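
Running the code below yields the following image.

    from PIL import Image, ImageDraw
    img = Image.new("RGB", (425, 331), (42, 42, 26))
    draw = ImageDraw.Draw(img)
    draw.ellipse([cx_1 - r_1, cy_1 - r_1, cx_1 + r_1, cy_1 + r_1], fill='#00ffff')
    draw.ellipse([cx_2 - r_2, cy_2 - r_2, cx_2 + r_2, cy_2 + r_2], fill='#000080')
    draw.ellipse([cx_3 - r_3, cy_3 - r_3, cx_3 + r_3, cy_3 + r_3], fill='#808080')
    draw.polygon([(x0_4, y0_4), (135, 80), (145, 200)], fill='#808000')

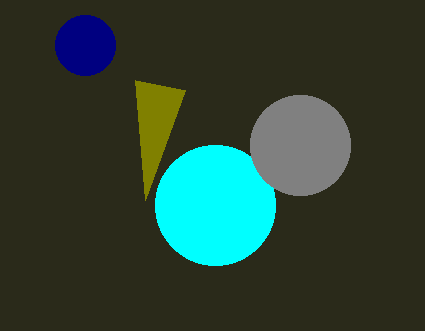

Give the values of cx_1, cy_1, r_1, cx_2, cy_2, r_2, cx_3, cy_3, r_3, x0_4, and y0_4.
cx_1 = 215; cy_1 = 205; r_1 = 60; cx_2 = 85; cy_2 = 45; r_2 = 30; cx_3 = 300; cy_3 = 145; r_3 = 50; x0_4 = 185; y0_4 = 90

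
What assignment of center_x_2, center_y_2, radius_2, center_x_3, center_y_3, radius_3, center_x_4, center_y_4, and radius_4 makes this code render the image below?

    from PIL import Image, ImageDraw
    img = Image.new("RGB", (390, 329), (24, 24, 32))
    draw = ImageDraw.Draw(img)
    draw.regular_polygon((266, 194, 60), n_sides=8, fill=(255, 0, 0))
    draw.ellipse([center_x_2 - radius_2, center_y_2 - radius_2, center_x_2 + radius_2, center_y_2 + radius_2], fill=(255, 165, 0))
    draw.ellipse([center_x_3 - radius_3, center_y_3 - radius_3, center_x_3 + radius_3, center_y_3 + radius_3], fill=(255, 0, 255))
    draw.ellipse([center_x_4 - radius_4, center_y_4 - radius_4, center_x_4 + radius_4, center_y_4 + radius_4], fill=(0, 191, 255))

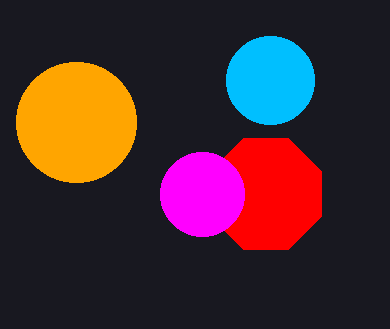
center_x_2 = 76, center_y_2 = 122, radius_2 = 60, center_x_3 = 202, center_y_3 = 194, radius_3 = 42, center_x_4 = 270, center_y_4 = 80, radius_4 = 44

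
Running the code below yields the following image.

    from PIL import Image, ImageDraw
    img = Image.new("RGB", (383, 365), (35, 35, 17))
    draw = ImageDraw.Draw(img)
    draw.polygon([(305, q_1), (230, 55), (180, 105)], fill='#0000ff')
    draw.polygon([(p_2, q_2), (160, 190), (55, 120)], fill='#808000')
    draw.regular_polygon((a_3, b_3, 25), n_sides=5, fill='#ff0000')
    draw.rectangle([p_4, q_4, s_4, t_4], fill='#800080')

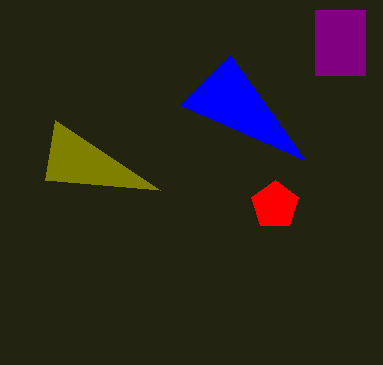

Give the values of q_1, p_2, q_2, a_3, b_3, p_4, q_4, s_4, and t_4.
q_1 = 160, p_2 = 45, q_2 = 180, a_3 = 275, b_3 = 205, p_4 = 315, q_4 = 10, s_4 = 365, t_4 = 75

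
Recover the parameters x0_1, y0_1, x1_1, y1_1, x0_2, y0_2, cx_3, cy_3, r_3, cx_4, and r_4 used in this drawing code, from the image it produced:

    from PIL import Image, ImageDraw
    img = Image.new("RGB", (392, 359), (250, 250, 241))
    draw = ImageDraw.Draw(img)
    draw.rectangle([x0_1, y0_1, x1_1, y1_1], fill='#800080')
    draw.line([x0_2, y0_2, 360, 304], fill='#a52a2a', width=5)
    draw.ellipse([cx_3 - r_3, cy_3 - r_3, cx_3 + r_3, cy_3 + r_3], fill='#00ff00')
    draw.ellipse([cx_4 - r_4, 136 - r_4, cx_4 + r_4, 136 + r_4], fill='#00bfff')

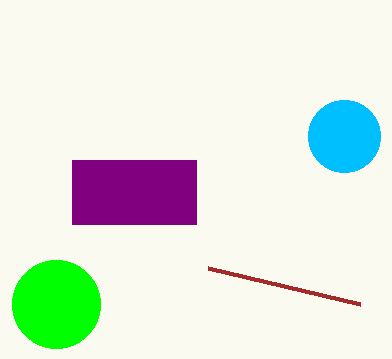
x0_1 = 72, y0_1 = 160, x1_1 = 196, y1_1 = 224, x0_2 = 208, y0_2 = 268, cx_3 = 56, cy_3 = 304, r_3 = 44, cx_4 = 344, r_4 = 36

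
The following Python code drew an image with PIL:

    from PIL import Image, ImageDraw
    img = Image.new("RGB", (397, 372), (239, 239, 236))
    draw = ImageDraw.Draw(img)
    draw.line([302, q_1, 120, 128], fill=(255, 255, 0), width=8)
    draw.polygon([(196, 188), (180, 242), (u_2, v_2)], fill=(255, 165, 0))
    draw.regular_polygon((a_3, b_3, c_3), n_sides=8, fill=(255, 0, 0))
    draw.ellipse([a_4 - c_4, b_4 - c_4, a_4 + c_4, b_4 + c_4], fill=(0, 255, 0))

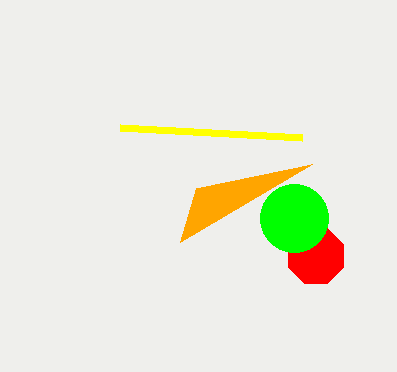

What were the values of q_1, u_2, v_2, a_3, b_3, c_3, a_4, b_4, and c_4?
q_1 = 138; u_2 = 312; v_2 = 164; a_3 = 316; b_3 = 256; c_3 = 30; a_4 = 294; b_4 = 218; c_4 = 34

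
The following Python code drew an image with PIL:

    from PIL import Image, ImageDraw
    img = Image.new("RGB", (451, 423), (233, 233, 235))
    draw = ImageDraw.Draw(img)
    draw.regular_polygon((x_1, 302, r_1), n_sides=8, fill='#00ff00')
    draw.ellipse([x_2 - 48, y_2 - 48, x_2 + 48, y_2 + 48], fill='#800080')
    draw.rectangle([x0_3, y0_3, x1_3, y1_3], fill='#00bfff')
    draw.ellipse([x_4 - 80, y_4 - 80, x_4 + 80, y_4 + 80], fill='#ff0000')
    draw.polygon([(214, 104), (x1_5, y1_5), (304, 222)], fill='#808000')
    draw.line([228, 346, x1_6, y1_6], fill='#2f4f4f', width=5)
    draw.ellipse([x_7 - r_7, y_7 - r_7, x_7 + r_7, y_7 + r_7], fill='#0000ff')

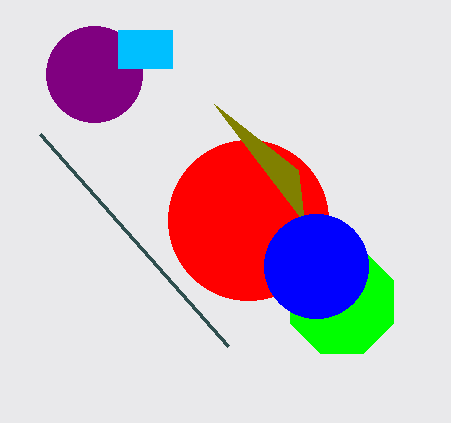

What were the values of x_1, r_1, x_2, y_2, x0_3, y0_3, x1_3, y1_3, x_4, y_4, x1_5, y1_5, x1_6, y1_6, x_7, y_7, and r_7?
x_1 = 342; r_1 = 56; x_2 = 94; y_2 = 74; x0_3 = 118; y0_3 = 30; x1_3 = 172; y1_3 = 68; x_4 = 248; y_4 = 220; x1_5 = 298; y1_5 = 170; x1_6 = 40; y1_6 = 134; x_7 = 316; y_7 = 266; r_7 = 52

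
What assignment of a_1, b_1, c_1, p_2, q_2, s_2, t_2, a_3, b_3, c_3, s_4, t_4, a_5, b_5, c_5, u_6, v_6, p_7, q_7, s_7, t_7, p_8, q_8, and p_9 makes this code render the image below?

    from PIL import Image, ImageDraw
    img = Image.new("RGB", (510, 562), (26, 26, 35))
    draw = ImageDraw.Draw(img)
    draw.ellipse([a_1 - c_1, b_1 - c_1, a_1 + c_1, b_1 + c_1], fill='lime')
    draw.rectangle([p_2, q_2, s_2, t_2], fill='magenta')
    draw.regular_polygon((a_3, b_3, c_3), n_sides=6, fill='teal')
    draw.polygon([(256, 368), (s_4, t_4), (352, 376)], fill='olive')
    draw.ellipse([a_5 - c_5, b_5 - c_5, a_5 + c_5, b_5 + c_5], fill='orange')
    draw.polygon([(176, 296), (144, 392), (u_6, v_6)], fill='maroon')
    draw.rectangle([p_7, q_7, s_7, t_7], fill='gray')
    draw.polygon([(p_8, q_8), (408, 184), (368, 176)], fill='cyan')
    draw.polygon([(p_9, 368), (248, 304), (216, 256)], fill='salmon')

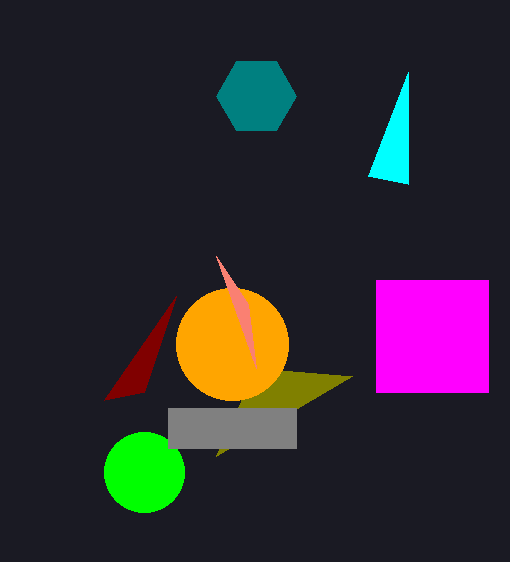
a_1 = 144; b_1 = 472; c_1 = 40; p_2 = 376; q_2 = 280; s_2 = 488; t_2 = 392; a_3 = 256; b_3 = 96; c_3 = 40; s_4 = 216; t_4 = 456; a_5 = 232; b_5 = 344; c_5 = 56; u_6 = 104; v_6 = 400; p_7 = 168; q_7 = 408; s_7 = 296; t_7 = 448; p_8 = 408; q_8 = 72; p_9 = 256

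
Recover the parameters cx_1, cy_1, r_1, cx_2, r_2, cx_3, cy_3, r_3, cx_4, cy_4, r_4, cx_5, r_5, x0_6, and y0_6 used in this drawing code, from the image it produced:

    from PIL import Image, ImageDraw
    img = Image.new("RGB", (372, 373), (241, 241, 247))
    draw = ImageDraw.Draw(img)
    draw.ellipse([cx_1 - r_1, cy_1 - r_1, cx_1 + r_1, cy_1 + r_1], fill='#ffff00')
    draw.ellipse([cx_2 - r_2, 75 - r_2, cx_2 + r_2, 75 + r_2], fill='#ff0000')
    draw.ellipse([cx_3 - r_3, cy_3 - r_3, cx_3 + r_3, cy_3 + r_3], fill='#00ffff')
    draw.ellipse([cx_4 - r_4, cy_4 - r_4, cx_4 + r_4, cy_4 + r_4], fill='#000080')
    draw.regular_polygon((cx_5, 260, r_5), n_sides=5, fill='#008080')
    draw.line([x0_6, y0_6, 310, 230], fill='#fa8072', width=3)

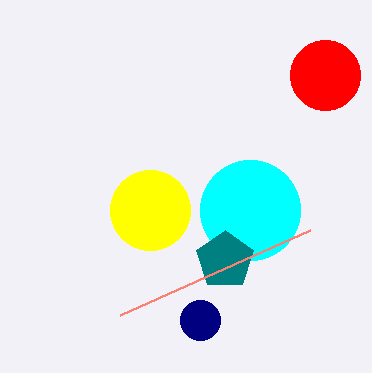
cx_1 = 150; cy_1 = 210; r_1 = 40; cx_2 = 325; r_2 = 35; cx_3 = 250; cy_3 = 210; r_3 = 50; cx_4 = 200; cy_4 = 320; r_4 = 20; cx_5 = 225; r_5 = 30; x0_6 = 120; y0_6 = 315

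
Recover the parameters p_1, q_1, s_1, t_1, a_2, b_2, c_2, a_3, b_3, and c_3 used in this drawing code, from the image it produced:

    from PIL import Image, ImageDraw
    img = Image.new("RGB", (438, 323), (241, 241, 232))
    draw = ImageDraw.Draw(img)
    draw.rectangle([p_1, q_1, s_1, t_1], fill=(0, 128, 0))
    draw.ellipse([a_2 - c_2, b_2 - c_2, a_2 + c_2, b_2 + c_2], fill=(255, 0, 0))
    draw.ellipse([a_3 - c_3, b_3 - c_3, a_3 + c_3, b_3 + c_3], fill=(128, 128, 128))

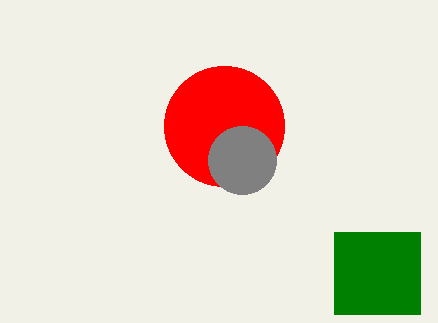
p_1 = 334, q_1 = 232, s_1 = 420, t_1 = 314, a_2 = 224, b_2 = 126, c_2 = 60, a_3 = 242, b_3 = 160, c_3 = 34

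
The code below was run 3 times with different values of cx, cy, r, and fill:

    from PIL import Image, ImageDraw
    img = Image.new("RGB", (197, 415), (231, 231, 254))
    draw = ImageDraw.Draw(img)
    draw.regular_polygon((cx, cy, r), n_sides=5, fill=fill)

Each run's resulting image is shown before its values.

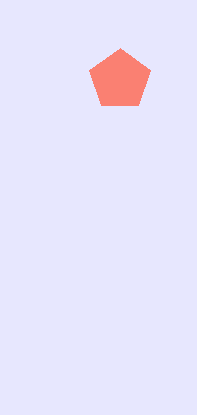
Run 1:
cx = 120; cy = 80; r = 32; fill = 'salmon'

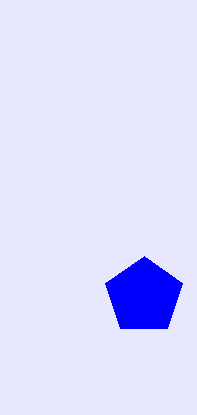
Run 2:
cx = 144, cy = 296, r = 40, fill = 'blue'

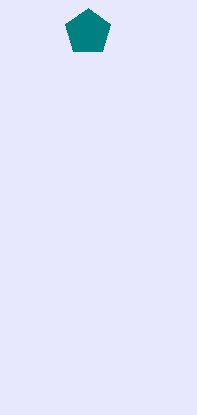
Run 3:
cx = 88
cy = 32
r = 24
fill = 'teal'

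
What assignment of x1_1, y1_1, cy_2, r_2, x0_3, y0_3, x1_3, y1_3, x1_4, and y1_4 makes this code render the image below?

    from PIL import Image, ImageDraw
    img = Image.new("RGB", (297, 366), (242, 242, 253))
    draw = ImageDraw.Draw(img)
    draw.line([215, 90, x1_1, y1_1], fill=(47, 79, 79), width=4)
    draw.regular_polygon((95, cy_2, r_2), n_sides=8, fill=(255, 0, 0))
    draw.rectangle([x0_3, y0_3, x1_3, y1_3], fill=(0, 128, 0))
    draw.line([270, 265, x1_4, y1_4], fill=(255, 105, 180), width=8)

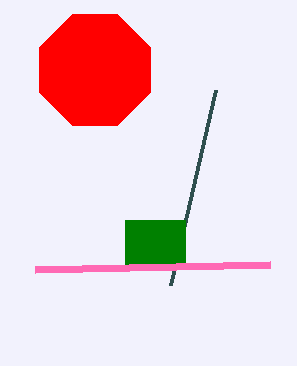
x1_1 = 170, y1_1 = 285, cy_2 = 70, r_2 = 60, x0_3 = 125, y0_3 = 220, x1_3 = 185, y1_3 = 265, x1_4 = 35, y1_4 = 270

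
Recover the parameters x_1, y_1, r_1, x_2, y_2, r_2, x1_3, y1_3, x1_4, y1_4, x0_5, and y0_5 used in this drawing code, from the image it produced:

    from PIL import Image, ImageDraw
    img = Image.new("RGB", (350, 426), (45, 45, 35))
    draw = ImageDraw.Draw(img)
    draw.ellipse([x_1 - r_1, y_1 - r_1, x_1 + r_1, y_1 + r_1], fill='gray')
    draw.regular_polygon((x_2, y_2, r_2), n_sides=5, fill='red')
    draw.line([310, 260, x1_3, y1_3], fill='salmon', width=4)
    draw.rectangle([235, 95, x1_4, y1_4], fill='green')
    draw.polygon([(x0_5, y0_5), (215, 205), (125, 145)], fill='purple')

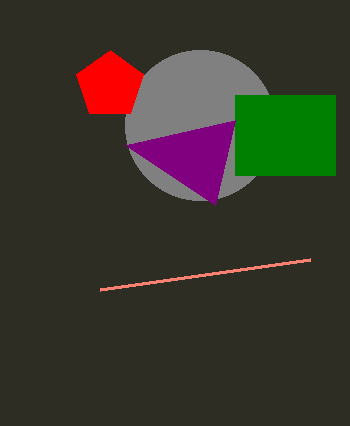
x_1 = 200
y_1 = 125
r_1 = 75
x_2 = 110
y_2 = 85
r_2 = 35
x1_3 = 100
y1_3 = 290
x1_4 = 335
y1_4 = 175
x0_5 = 235
y0_5 = 120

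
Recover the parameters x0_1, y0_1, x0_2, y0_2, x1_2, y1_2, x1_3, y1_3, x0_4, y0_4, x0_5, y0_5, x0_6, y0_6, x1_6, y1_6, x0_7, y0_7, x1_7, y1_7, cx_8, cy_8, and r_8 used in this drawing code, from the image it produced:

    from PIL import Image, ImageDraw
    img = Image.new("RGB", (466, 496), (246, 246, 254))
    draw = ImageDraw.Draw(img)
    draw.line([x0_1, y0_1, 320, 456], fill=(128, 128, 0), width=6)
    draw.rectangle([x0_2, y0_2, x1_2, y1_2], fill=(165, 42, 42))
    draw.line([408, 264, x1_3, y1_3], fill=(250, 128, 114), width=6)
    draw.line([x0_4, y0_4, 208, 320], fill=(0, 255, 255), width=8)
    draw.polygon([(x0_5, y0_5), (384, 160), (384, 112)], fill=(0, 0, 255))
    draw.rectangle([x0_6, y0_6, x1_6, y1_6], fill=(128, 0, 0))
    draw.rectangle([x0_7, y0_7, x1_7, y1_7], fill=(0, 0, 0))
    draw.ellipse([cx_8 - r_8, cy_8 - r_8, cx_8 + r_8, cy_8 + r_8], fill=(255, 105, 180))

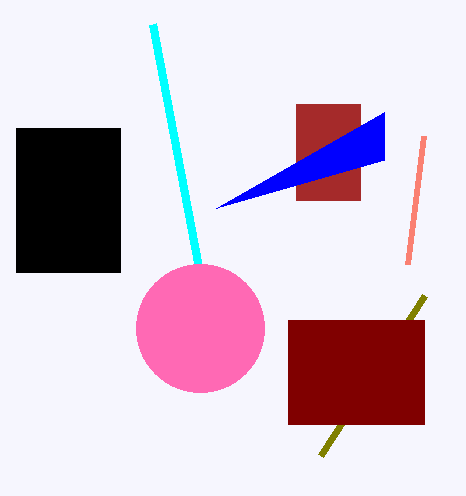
x0_1 = 424
y0_1 = 296
x0_2 = 296
y0_2 = 104
x1_2 = 360
y1_2 = 200
x1_3 = 424
y1_3 = 136
x0_4 = 152
y0_4 = 24
x0_5 = 216
y0_5 = 208
x0_6 = 288
y0_6 = 320
x1_6 = 424
y1_6 = 424
x0_7 = 16
y0_7 = 128
x1_7 = 120
y1_7 = 272
cx_8 = 200
cy_8 = 328
r_8 = 64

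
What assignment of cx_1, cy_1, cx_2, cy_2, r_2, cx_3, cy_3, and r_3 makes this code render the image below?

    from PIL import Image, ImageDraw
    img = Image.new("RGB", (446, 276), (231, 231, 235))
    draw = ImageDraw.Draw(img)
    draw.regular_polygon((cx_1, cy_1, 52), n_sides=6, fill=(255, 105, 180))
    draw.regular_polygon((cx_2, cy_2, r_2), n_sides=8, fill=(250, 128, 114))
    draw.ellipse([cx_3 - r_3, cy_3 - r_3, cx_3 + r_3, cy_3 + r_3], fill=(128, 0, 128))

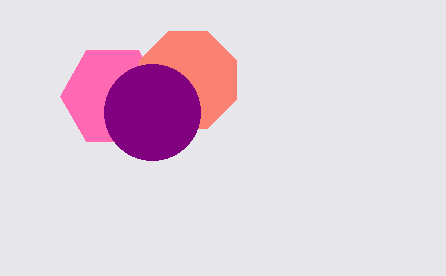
cx_1 = 112; cy_1 = 96; cx_2 = 188; cy_2 = 80; r_2 = 52; cx_3 = 152; cy_3 = 112; r_3 = 48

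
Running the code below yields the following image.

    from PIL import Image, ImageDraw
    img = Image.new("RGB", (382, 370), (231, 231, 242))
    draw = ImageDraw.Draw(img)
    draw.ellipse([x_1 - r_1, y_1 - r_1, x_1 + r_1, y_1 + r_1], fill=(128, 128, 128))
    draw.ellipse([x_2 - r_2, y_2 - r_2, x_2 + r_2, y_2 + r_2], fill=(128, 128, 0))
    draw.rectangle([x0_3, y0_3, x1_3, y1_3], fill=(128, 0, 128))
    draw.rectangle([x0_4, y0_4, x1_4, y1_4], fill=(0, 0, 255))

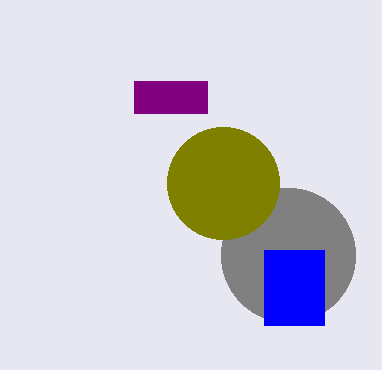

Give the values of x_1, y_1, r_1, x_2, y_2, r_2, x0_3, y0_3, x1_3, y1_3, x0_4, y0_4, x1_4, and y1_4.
x_1 = 288
y_1 = 255
r_1 = 67
x_2 = 223
y_2 = 183
r_2 = 56
x0_3 = 134
y0_3 = 81
x1_3 = 207
y1_3 = 113
x0_4 = 264
y0_4 = 250
x1_4 = 324
y1_4 = 325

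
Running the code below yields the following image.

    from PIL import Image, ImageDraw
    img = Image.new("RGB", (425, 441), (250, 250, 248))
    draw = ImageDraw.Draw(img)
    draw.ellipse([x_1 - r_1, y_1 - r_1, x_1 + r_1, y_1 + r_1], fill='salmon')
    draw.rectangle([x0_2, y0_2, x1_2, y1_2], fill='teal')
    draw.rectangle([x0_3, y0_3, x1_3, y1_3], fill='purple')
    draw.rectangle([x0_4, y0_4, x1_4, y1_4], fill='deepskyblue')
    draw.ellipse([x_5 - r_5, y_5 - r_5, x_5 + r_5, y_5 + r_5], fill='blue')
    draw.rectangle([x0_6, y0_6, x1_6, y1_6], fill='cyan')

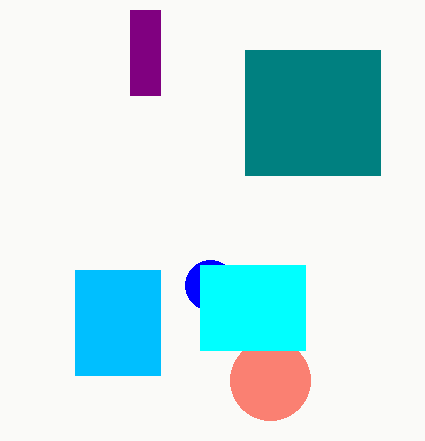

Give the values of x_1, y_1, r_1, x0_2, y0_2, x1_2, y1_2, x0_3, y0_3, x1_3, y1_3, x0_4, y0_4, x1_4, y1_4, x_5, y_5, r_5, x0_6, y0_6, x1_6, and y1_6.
x_1 = 270
y_1 = 380
r_1 = 40
x0_2 = 245
y0_2 = 50
x1_2 = 380
y1_2 = 175
x0_3 = 130
y0_3 = 10
x1_3 = 160
y1_3 = 95
x0_4 = 75
y0_4 = 270
x1_4 = 160
y1_4 = 375
x_5 = 210
y_5 = 285
r_5 = 25
x0_6 = 200
y0_6 = 265
x1_6 = 305
y1_6 = 350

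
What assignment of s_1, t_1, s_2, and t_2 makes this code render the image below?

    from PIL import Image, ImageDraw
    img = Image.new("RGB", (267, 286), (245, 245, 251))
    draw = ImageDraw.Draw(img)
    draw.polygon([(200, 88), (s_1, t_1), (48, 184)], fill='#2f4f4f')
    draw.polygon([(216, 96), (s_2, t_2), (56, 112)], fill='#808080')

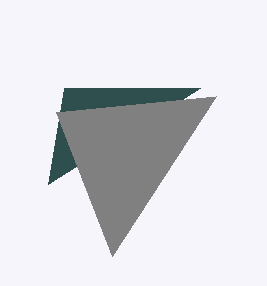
s_1 = 64, t_1 = 88, s_2 = 112, t_2 = 256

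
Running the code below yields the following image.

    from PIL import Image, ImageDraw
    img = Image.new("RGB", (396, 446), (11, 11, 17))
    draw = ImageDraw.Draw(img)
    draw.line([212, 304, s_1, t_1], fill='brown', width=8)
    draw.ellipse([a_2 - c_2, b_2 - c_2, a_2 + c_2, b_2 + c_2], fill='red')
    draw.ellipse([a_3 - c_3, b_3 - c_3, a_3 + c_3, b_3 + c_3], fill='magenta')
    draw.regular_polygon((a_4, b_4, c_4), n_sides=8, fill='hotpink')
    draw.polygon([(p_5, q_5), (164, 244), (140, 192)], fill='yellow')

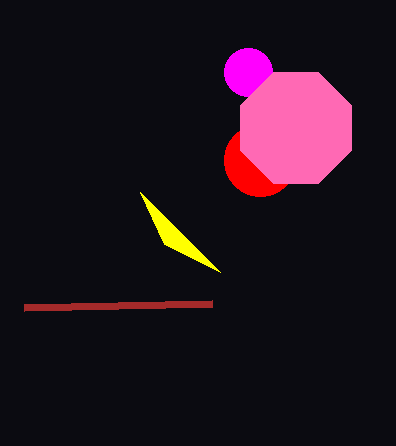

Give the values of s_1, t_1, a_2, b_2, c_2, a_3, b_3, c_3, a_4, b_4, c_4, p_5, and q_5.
s_1 = 24
t_1 = 308
a_2 = 260
b_2 = 160
c_2 = 36
a_3 = 248
b_3 = 72
c_3 = 24
a_4 = 296
b_4 = 128
c_4 = 60
p_5 = 220
q_5 = 272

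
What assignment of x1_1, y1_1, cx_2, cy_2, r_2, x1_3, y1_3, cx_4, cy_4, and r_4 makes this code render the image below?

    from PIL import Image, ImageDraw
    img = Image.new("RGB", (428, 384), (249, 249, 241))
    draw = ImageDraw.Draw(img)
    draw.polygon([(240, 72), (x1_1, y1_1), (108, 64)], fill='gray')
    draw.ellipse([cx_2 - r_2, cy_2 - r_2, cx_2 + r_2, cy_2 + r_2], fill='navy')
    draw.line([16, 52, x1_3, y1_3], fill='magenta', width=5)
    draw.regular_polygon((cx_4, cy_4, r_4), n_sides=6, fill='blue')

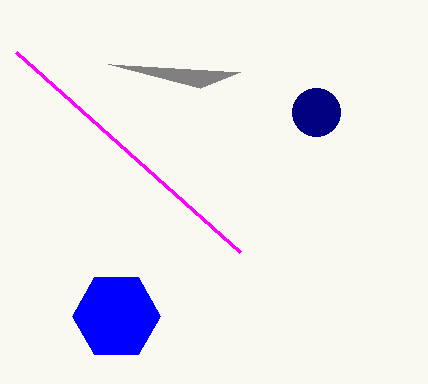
x1_1 = 200; y1_1 = 88; cx_2 = 316; cy_2 = 112; r_2 = 24; x1_3 = 240; y1_3 = 252; cx_4 = 116; cy_4 = 316; r_4 = 44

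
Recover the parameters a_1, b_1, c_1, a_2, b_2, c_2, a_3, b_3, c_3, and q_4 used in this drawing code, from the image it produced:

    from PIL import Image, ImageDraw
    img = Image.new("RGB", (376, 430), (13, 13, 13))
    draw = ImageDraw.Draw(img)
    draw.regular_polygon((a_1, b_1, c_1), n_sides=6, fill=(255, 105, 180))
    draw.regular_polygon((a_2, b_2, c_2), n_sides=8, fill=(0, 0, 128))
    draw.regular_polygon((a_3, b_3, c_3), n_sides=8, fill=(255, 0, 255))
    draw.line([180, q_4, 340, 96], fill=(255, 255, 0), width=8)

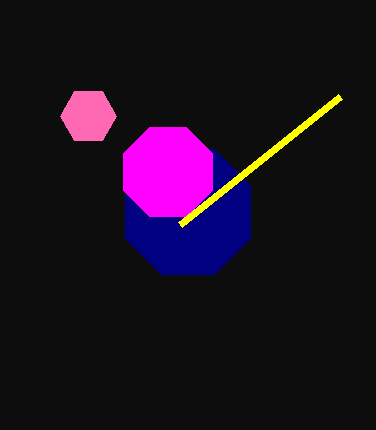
a_1 = 88; b_1 = 116; c_1 = 28; a_2 = 188; b_2 = 212; c_2 = 68; a_3 = 168; b_3 = 172; c_3 = 48; q_4 = 224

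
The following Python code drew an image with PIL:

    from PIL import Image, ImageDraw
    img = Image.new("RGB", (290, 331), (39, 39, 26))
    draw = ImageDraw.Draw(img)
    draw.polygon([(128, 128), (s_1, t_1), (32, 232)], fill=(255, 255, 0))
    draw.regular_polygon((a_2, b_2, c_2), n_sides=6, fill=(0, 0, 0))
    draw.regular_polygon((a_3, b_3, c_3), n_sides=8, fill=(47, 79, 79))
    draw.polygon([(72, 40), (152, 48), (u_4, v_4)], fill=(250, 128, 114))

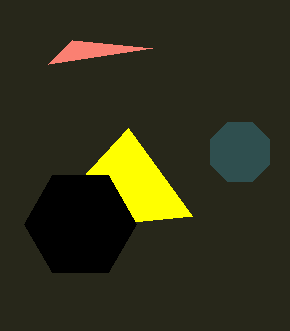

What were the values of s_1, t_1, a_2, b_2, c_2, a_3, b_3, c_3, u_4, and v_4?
s_1 = 192, t_1 = 216, a_2 = 80, b_2 = 224, c_2 = 56, a_3 = 240, b_3 = 152, c_3 = 32, u_4 = 48, v_4 = 64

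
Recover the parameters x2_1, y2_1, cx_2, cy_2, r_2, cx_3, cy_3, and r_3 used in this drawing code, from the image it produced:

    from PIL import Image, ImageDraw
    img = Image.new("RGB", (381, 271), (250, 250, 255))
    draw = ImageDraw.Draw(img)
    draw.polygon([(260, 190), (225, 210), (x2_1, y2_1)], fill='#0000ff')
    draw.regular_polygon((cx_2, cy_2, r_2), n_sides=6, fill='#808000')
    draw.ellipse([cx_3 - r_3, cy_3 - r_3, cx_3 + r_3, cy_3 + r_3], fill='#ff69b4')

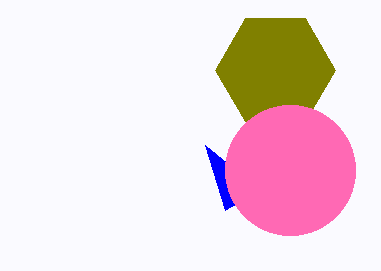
x2_1 = 205
y2_1 = 145
cx_2 = 275
cy_2 = 70
r_2 = 60
cx_3 = 290
cy_3 = 170
r_3 = 65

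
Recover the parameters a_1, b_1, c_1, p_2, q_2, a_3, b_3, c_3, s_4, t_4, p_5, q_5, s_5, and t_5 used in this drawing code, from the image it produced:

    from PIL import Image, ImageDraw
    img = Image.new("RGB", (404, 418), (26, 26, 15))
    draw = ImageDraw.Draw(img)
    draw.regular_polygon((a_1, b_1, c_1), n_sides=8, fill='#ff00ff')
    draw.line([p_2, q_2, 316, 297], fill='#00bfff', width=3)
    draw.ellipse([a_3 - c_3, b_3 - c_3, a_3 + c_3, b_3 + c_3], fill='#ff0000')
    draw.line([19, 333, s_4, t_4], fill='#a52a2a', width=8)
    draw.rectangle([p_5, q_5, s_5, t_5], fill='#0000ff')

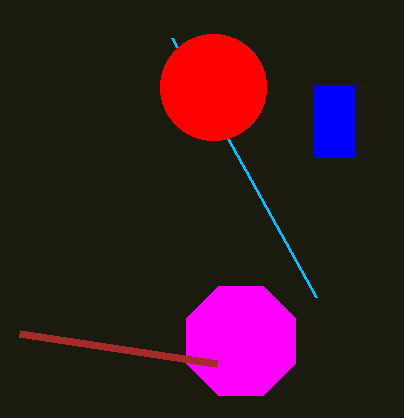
a_1 = 241, b_1 = 341, c_1 = 59, p_2 = 172, q_2 = 38, a_3 = 213, b_3 = 87, c_3 = 53, s_4 = 216, t_4 = 363, p_5 = 313, q_5 = 86, s_5 = 354, t_5 = 157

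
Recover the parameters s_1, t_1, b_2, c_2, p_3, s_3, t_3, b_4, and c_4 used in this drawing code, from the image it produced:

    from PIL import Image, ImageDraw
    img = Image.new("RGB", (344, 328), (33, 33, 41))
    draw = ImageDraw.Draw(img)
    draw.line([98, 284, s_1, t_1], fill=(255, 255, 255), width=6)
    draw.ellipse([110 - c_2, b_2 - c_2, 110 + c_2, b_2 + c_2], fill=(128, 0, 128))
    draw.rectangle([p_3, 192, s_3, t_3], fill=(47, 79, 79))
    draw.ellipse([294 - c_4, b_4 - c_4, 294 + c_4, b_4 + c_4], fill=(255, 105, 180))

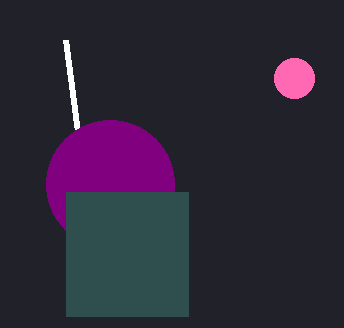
s_1 = 66
t_1 = 40
b_2 = 184
c_2 = 64
p_3 = 66
s_3 = 188
t_3 = 316
b_4 = 78
c_4 = 20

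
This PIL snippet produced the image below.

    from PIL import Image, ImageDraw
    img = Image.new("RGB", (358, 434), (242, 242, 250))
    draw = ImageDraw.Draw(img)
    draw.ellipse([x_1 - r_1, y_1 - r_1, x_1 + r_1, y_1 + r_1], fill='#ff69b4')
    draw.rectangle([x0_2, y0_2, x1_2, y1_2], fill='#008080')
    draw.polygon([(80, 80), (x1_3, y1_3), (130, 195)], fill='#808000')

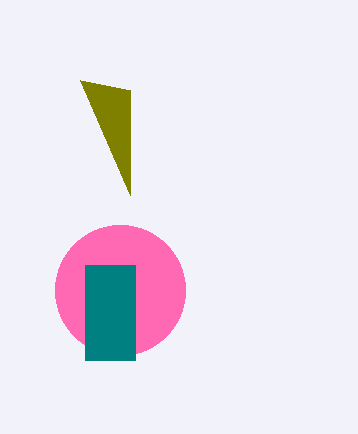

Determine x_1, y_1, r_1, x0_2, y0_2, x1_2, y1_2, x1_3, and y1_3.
x_1 = 120, y_1 = 290, r_1 = 65, x0_2 = 85, y0_2 = 265, x1_2 = 135, y1_2 = 360, x1_3 = 130, y1_3 = 90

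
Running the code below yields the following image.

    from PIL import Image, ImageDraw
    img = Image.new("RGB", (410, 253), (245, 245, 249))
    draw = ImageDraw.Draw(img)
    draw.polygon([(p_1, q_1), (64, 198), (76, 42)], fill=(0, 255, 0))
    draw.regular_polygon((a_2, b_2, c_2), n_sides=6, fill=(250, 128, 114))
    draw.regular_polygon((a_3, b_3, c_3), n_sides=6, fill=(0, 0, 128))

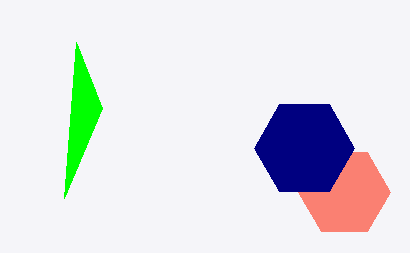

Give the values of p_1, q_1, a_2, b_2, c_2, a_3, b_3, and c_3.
p_1 = 102, q_1 = 108, a_2 = 344, b_2 = 192, c_2 = 46, a_3 = 304, b_3 = 148, c_3 = 50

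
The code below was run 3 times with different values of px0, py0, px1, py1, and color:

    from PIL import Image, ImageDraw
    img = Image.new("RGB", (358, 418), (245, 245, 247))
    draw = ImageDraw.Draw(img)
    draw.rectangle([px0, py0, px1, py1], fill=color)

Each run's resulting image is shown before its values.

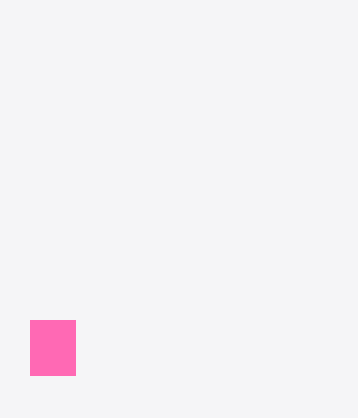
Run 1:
px0 = 30
py0 = 320
px1 = 75
py1 = 375
color = 'hotpink'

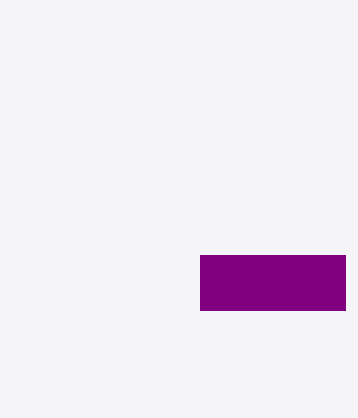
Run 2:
px0 = 200, py0 = 255, px1 = 345, py1 = 310, color = 'purple'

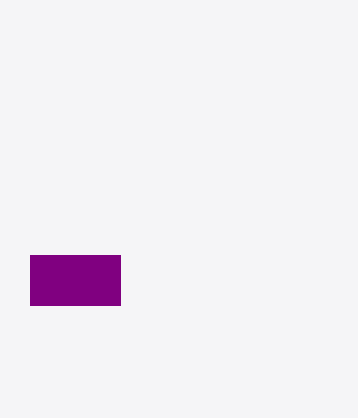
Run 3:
px0 = 30; py0 = 255; px1 = 120; py1 = 305; color = 'purple'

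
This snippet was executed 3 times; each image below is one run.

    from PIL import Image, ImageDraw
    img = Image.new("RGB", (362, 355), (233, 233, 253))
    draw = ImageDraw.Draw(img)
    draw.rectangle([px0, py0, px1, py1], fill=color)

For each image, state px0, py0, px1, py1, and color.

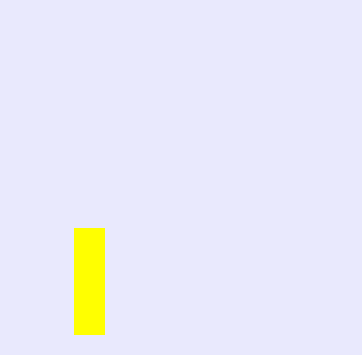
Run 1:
px0 = 74, py0 = 228, px1 = 104, py1 = 334, color = 'yellow'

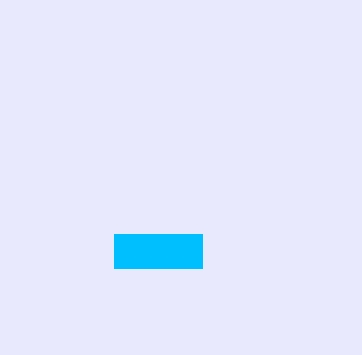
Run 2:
px0 = 114, py0 = 234, px1 = 202, py1 = 268, color = 'deepskyblue'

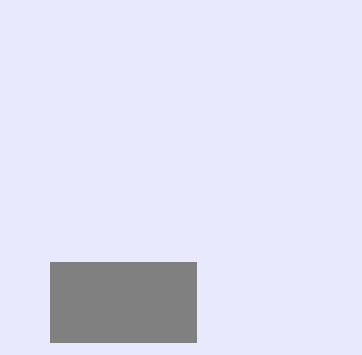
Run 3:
px0 = 50, py0 = 262, px1 = 196, py1 = 342, color = 'gray'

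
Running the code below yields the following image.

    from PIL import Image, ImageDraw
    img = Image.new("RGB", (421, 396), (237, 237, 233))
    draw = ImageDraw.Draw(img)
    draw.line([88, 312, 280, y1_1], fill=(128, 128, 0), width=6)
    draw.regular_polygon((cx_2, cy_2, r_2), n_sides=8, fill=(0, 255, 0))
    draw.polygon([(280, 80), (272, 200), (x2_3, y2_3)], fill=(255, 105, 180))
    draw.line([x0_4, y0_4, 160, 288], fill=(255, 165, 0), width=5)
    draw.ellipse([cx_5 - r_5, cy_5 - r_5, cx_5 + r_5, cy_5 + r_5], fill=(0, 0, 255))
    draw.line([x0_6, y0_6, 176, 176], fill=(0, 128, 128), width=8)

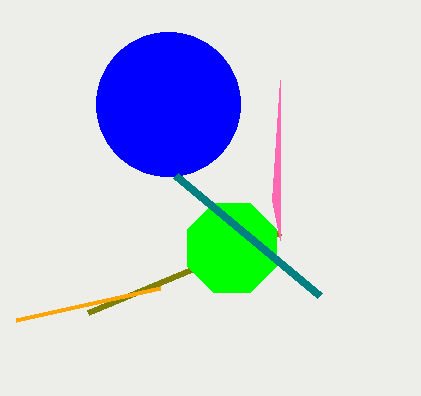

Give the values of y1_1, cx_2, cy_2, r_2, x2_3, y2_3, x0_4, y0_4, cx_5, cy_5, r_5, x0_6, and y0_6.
y1_1 = 232, cx_2 = 232, cy_2 = 248, r_2 = 48, x2_3 = 280, y2_3 = 240, x0_4 = 16, y0_4 = 320, cx_5 = 168, cy_5 = 104, r_5 = 72, x0_6 = 320, y0_6 = 296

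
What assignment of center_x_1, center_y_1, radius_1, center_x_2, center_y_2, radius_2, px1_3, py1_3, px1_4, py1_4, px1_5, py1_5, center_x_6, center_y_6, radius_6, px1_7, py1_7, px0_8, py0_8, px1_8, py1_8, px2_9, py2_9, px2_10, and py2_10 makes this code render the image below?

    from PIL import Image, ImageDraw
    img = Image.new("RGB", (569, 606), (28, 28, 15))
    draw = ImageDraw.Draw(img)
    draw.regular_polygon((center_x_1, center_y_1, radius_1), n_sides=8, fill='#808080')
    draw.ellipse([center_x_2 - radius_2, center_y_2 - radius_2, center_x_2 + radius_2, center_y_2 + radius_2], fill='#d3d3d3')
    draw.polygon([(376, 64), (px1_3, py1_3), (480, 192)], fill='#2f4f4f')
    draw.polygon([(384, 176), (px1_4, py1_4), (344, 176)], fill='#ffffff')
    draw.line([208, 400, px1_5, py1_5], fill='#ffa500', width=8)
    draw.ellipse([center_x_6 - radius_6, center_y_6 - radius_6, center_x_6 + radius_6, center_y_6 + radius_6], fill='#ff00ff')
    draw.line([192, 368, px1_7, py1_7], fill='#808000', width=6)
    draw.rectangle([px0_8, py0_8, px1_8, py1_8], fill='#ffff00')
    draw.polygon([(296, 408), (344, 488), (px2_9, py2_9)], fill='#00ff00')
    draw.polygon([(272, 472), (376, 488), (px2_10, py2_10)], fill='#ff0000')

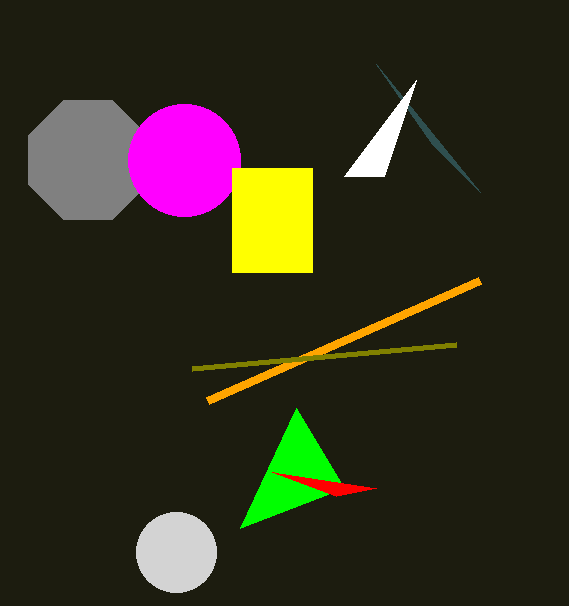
center_x_1 = 88
center_y_1 = 160
radius_1 = 64
center_x_2 = 176
center_y_2 = 552
radius_2 = 40
px1_3 = 432
py1_3 = 144
px1_4 = 416
py1_4 = 80
px1_5 = 480
py1_5 = 280
center_x_6 = 184
center_y_6 = 160
radius_6 = 56
px1_7 = 456
py1_7 = 344
px0_8 = 232
py0_8 = 168
px1_8 = 312
py1_8 = 272
px2_9 = 240
py2_9 = 528
px2_10 = 336
py2_10 = 496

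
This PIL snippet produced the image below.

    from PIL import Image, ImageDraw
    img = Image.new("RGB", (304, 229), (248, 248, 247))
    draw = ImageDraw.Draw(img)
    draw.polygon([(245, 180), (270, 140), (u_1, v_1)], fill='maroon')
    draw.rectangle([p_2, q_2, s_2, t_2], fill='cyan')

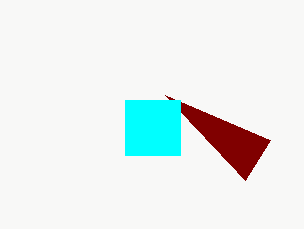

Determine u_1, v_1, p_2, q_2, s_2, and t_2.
u_1 = 165
v_1 = 95
p_2 = 125
q_2 = 100
s_2 = 180
t_2 = 155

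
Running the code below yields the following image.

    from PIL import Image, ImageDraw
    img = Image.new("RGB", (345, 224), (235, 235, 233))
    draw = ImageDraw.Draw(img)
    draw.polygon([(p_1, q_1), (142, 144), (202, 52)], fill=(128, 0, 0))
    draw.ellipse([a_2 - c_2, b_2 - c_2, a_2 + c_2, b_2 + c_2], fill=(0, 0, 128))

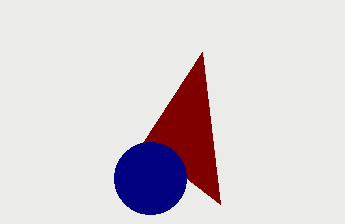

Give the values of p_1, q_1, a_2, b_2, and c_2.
p_1 = 220; q_1 = 204; a_2 = 150; b_2 = 178; c_2 = 36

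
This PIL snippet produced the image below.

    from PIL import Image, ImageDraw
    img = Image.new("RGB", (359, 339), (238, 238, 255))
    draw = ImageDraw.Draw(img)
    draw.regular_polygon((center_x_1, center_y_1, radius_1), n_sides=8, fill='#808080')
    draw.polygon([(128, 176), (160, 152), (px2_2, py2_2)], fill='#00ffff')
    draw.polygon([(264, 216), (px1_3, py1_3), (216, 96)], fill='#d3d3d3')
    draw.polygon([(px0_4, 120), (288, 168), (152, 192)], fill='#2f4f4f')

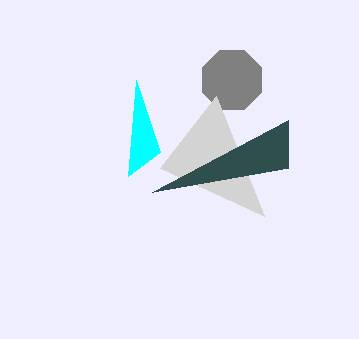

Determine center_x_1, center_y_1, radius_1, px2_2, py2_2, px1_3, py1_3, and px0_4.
center_x_1 = 232; center_y_1 = 80; radius_1 = 32; px2_2 = 136; py2_2 = 80; px1_3 = 160; py1_3 = 168; px0_4 = 288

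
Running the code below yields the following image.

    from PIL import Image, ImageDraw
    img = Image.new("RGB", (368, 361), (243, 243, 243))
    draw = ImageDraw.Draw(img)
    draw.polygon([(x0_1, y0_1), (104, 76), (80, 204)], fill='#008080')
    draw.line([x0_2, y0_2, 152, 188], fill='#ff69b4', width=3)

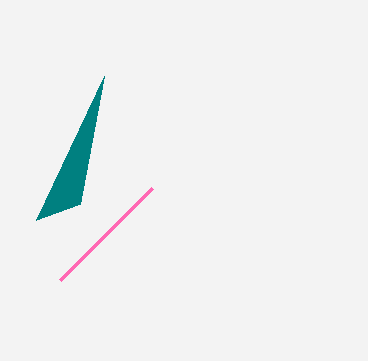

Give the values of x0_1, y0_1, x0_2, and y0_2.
x0_1 = 36
y0_1 = 220
x0_2 = 60
y0_2 = 280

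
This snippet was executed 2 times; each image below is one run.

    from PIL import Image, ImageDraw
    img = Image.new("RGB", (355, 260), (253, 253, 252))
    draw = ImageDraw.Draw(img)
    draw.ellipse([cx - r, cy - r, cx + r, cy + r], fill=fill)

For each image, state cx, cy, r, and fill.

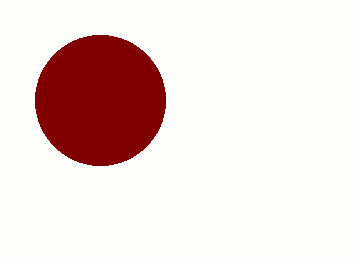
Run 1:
cx = 100; cy = 100; r = 65; fill = 'maroon'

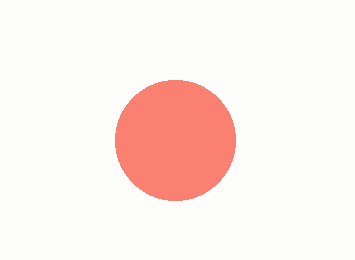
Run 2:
cx = 175, cy = 140, r = 60, fill = 'salmon'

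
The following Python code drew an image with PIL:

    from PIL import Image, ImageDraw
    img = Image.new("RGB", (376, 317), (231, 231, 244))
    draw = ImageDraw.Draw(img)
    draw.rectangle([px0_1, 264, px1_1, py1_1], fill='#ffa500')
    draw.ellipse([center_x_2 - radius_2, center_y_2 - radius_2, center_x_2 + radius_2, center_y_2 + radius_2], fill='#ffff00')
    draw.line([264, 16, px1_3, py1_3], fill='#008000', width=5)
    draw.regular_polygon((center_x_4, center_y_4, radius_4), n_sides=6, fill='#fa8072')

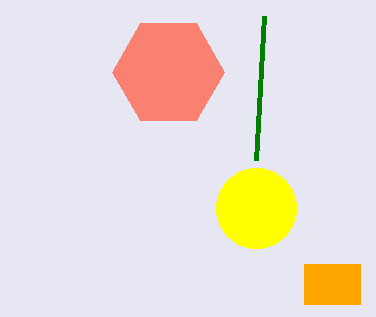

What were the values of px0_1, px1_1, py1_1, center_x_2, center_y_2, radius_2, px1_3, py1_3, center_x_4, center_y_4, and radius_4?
px0_1 = 304; px1_1 = 360; py1_1 = 304; center_x_2 = 256; center_y_2 = 208; radius_2 = 40; px1_3 = 256; py1_3 = 160; center_x_4 = 168; center_y_4 = 72; radius_4 = 56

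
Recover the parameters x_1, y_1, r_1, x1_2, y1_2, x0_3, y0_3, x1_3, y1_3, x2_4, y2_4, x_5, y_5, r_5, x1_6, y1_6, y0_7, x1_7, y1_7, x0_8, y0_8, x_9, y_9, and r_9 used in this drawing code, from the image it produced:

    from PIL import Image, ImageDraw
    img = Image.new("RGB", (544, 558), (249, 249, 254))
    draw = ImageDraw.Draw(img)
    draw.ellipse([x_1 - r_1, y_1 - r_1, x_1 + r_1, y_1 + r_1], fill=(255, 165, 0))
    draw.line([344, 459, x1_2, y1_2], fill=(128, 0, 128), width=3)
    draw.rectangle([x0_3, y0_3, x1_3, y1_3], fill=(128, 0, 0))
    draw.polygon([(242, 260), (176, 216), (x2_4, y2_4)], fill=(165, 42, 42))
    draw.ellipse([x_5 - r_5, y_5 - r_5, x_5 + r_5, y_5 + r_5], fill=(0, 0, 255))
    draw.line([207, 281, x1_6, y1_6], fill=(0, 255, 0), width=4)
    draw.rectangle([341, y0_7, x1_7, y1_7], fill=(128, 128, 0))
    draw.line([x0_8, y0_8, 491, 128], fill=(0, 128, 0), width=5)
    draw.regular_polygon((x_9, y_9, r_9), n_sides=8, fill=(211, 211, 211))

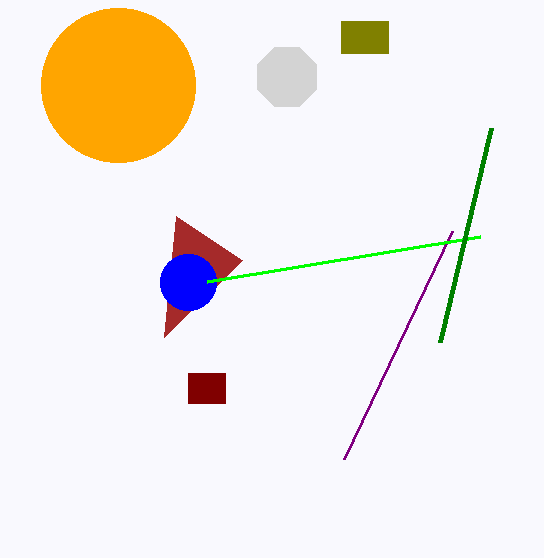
x_1 = 118; y_1 = 85; r_1 = 77; x1_2 = 452; y1_2 = 231; x0_3 = 188; y0_3 = 373; x1_3 = 225; y1_3 = 403; x2_4 = 164; y2_4 = 337; x_5 = 188; y_5 = 282; r_5 = 28; x1_6 = 480; y1_6 = 236; y0_7 = 21; x1_7 = 388; y1_7 = 53; x0_8 = 440; y0_8 = 342; x_9 = 287; y_9 = 77; r_9 = 32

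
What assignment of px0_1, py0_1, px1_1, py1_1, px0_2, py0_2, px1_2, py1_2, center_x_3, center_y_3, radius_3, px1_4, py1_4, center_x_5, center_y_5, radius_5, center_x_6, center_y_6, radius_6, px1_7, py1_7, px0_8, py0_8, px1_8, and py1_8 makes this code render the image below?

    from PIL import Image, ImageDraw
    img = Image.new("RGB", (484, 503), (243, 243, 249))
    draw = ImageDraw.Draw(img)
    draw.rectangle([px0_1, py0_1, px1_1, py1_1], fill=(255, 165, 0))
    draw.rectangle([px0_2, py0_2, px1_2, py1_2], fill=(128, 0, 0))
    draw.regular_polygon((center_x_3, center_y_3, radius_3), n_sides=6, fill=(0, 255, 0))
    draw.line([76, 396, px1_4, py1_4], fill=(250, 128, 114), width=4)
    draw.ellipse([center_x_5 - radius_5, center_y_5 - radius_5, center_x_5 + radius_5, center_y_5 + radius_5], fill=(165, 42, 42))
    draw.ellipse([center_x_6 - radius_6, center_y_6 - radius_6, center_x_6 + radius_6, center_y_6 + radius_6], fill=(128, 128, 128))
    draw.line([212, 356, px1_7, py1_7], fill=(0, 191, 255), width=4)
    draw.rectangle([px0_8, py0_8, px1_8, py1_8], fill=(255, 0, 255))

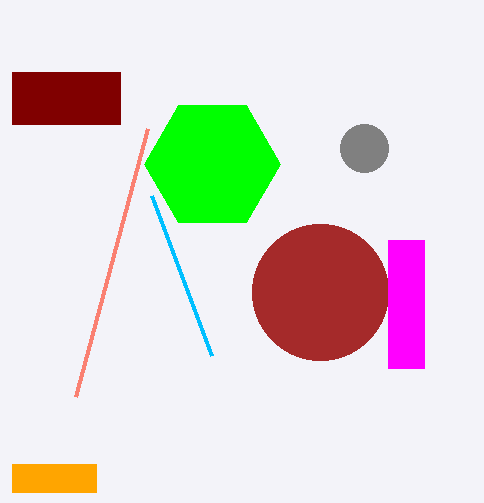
px0_1 = 12, py0_1 = 464, px1_1 = 96, py1_1 = 492, px0_2 = 12, py0_2 = 72, px1_2 = 120, py1_2 = 124, center_x_3 = 212, center_y_3 = 164, radius_3 = 68, px1_4 = 148, py1_4 = 128, center_x_5 = 320, center_y_5 = 292, radius_5 = 68, center_x_6 = 364, center_y_6 = 148, radius_6 = 24, px1_7 = 152, py1_7 = 196, px0_8 = 388, py0_8 = 240, px1_8 = 424, py1_8 = 368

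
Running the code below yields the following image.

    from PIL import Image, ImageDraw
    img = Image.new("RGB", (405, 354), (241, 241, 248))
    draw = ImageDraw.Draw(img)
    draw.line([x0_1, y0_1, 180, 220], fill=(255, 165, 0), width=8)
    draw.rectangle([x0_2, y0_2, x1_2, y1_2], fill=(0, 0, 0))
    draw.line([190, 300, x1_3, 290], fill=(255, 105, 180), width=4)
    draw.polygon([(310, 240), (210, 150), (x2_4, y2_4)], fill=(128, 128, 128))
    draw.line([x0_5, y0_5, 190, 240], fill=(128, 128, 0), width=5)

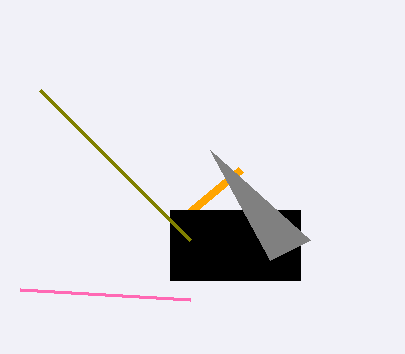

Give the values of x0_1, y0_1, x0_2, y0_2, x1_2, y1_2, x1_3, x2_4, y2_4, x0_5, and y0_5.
x0_1 = 240, y0_1 = 170, x0_2 = 170, y0_2 = 210, x1_2 = 300, y1_2 = 280, x1_3 = 20, x2_4 = 270, y2_4 = 260, x0_5 = 40, y0_5 = 90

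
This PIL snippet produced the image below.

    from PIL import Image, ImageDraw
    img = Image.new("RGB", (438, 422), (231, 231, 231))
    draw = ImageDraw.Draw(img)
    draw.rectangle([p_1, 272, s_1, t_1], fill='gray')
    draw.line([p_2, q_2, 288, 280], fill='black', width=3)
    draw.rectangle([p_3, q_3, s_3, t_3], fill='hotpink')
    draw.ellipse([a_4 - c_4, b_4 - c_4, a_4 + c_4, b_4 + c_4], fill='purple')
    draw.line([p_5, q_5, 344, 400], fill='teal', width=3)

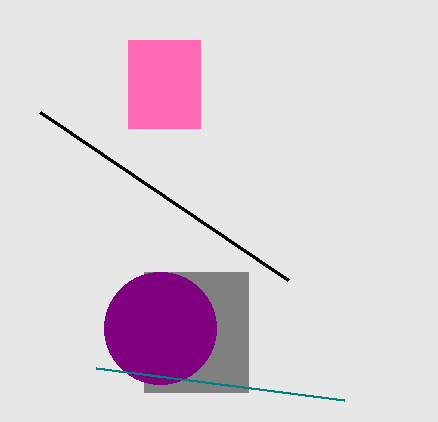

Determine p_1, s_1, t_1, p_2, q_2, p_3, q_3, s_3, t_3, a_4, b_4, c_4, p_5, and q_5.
p_1 = 144, s_1 = 248, t_1 = 392, p_2 = 40, q_2 = 112, p_3 = 128, q_3 = 40, s_3 = 200, t_3 = 128, a_4 = 160, b_4 = 328, c_4 = 56, p_5 = 96, q_5 = 368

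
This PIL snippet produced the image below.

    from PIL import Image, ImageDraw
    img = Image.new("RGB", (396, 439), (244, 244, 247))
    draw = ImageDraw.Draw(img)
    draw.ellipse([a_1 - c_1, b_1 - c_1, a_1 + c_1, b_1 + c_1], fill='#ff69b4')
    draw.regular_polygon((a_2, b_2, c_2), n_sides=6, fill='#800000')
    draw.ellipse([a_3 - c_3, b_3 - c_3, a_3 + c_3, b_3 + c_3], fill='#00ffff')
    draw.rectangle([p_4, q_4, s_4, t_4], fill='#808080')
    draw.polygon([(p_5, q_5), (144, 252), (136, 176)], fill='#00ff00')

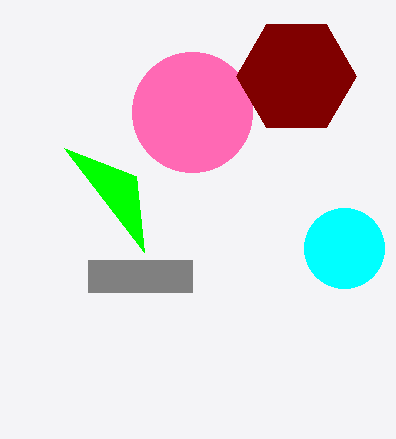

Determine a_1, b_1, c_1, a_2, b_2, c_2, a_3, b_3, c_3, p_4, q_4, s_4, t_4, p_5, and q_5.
a_1 = 192
b_1 = 112
c_1 = 60
a_2 = 296
b_2 = 76
c_2 = 60
a_3 = 344
b_3 = 248
c_3 = 40
p_4 = 88
q_4 = 260
s_4 = 192
t_4 = 292
p_5 = 64
q_5 = 148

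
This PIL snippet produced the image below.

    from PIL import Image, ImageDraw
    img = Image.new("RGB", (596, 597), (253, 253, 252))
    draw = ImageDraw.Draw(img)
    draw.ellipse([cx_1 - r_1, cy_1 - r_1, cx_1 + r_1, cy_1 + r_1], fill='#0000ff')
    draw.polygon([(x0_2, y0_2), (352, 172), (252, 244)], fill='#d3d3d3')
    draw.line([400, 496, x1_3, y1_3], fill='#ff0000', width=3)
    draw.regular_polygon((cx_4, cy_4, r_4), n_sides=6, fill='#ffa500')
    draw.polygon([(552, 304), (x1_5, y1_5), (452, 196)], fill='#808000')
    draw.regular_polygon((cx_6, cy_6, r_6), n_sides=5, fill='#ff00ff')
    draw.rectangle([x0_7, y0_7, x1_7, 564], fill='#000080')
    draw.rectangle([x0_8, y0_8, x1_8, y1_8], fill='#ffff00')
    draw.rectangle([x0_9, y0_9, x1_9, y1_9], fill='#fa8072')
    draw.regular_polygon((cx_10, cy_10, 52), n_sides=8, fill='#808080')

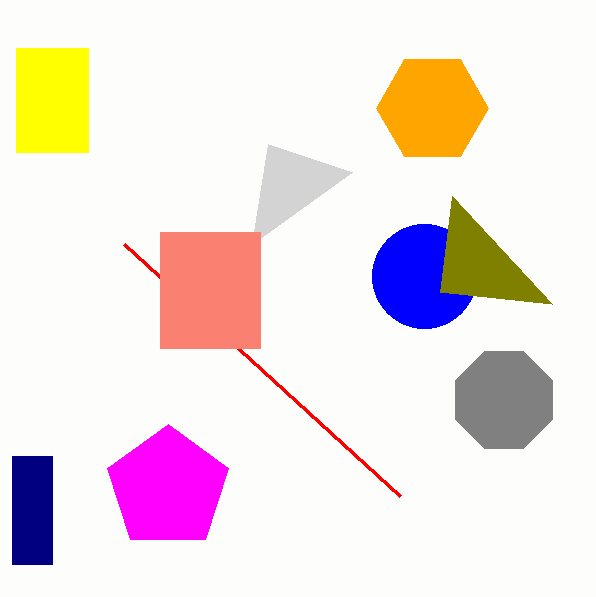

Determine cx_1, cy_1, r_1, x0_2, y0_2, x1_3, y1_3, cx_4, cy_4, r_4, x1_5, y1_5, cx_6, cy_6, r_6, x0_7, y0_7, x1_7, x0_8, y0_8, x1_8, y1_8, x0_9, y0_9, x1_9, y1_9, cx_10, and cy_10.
cx_1 = 424; cy_1 = 276; r_1 = 52; x0_2 = 268; y0_2 = 144; x1_3 = 124; y1_3 = 244; cx_4 = 432; cy_4 = 108; r_4 = 56; x1_5 = 440; y1_5 = 292; cx_6 = 168; cy_6 = 488; r_6 = 64; x0_7 = 12; y0_7 = 456; x1_7 = 52; x0_8 = 16; y0_8 = 48; x1_8 = 88; y1_8 = 152; x0_9 = 160; y0_9 = 232; x1_9 = 260; y1_9 = 348; cx_10 = 504; cy_10 = 400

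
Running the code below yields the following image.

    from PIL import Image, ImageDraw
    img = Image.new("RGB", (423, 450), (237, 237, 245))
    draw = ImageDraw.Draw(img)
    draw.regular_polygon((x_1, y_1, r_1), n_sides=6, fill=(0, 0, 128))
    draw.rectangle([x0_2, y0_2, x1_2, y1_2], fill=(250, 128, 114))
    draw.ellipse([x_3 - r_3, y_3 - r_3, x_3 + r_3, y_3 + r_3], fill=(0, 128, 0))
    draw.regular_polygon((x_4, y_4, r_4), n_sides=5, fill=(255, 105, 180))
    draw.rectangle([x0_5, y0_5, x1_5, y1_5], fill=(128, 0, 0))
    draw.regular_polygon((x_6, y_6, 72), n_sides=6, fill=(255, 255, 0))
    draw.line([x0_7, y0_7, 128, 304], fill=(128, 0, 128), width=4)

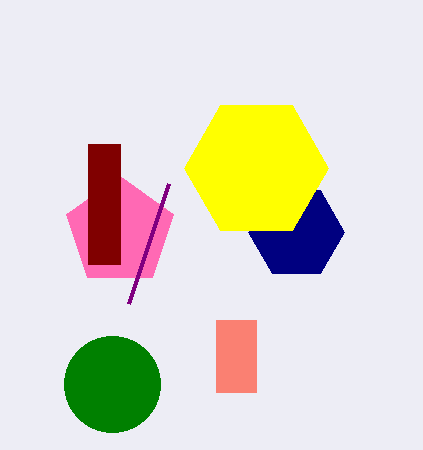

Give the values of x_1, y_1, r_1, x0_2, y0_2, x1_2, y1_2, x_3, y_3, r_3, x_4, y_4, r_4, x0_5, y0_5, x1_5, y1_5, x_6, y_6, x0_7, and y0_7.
x_1 = 296
y_1 = 232
r_1 = 48
x0_2 = 216
y0_2 = 320
x1_2 = 256
y1_2 = 392
x_3 = 112
y_3 = 384
r_3 = 48
x_4 = 120
y_4 = 232
r_4 = 56
x0_5 = 88
y0_5 = 144
x1_5 = 120
y1_5 = 264
x_6 = 256
y_6 = 168
x0_7 = 168
y0_7 = 184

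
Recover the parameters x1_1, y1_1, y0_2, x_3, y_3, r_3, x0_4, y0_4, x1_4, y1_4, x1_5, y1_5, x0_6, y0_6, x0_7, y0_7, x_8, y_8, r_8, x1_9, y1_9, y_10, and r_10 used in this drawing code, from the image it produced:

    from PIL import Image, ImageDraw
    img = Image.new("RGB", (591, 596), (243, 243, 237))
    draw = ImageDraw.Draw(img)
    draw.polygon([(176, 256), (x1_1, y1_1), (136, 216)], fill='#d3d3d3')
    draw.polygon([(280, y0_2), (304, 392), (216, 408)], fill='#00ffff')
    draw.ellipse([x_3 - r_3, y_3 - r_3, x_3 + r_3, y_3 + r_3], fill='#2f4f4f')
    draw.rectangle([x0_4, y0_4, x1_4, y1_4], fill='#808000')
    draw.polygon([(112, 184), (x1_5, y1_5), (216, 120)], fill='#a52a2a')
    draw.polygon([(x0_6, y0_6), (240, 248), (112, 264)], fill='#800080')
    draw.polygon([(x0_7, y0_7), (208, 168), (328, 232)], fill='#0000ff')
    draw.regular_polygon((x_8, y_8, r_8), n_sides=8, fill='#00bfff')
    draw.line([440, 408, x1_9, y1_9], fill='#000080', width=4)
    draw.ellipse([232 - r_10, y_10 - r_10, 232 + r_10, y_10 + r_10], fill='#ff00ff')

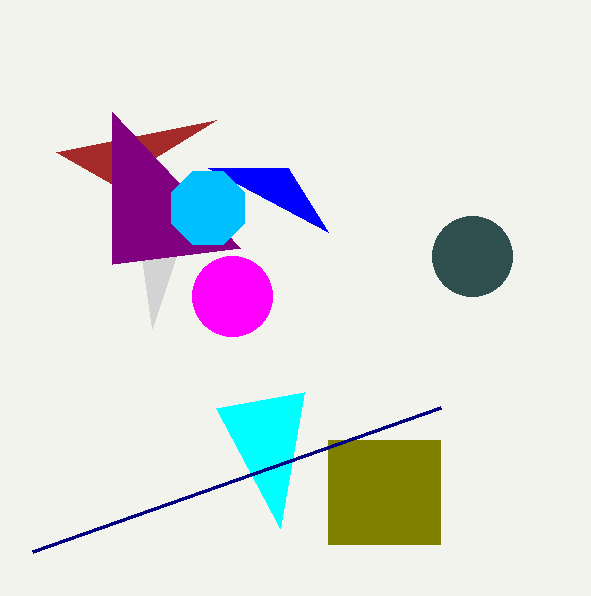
x1_1 = 152, y1_1 = 328, y0_2 = 528, x_3 = 472, y_3 = 256, r_3 = 40, x0_4 = 328, y0_4 = 440, x1_4 = 440, y1_4 = 544, x1_5 = 56, y1_5 = 152, x0_6 = 112, y0_6 = 112, x0_7 = 288, y0_7 = 168, x_8 = 208, y_8 = 208, r_8 = 40, x1_9 = 32, y1_9 = 552, y_10 = 296, r_10 = 40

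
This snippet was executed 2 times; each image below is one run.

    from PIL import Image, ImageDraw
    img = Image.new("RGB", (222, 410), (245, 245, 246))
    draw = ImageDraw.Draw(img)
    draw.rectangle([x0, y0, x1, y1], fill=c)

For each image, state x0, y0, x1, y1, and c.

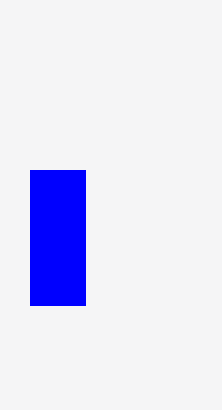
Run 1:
x0 = 30, y0 = 170, x1 = 85, y1 = 305, c = 'blue'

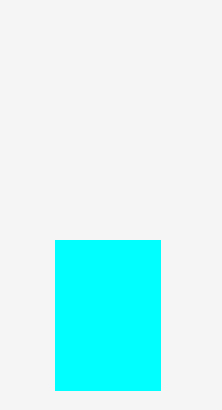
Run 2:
x0 = 55, y0 = 240, x1 = 160, y1 = 390, c = 'cyan'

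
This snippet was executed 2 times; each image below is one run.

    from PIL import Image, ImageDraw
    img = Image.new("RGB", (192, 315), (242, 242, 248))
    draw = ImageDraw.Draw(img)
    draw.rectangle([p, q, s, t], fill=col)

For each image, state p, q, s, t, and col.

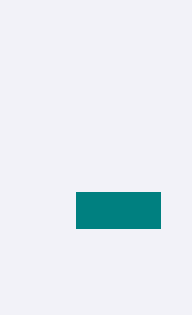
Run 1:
p = 76, q = 192, s = 160, t = 228, col = 'teal'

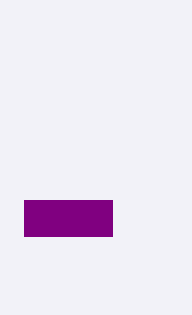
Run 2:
p = 24, q = 200, s = 112, t = 236, col = 'purple'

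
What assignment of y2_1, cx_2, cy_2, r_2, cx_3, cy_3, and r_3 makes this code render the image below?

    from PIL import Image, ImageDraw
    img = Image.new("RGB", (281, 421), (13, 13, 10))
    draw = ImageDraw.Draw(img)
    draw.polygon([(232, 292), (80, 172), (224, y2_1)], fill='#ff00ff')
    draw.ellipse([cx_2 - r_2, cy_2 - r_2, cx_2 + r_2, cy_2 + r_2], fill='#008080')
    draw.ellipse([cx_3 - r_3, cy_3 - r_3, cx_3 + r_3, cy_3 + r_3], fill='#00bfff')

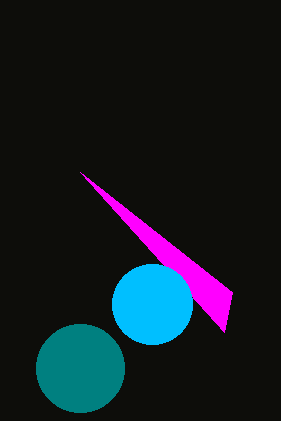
y2_1 = 332, cx_2 = 80, cy_2 = 368, r_2 = 44, cx_3 = 152, cy_3 = 304, r_3 = 40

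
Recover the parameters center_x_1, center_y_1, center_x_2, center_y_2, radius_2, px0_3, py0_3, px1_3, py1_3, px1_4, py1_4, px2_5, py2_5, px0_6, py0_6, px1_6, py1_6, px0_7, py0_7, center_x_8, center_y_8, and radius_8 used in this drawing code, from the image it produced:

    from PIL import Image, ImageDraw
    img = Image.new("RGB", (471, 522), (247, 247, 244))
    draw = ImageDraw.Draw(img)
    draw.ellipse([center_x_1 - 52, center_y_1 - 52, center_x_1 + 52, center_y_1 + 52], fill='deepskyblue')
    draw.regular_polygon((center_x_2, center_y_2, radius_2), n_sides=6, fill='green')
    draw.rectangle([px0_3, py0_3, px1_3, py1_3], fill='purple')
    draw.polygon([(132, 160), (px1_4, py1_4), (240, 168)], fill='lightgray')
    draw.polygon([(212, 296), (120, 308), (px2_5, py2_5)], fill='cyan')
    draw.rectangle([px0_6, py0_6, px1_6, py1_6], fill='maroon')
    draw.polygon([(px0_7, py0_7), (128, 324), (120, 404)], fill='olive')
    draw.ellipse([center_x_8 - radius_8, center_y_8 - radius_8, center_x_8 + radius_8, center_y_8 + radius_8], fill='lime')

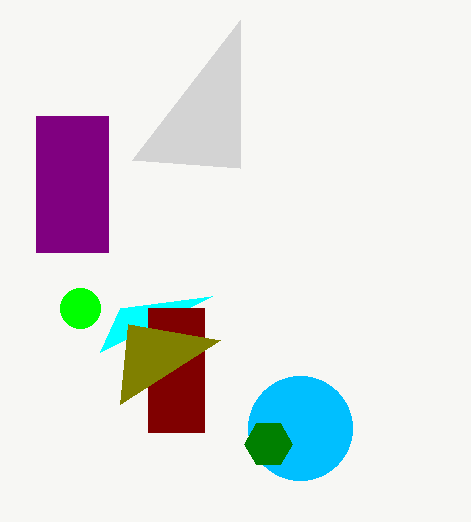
center_x_1 = 300
center_y_1 = 428
center_x_2 = 268
center_y_2 = 444
radius_2 = 24
px0_3 = 36
py0_3 = 116
px1_3 = 108
py1_3 = 252
px1_4 = 240
py1_4 = 20
px2_5 = 100
py2_5 = 352
px0_6 = 148
py0_6 = 308
px1_6 = 204
py1_6 = 432
px0_7 = 220
py0_7 = 340
center_x_8 = 80
center_y_8 = 308
radius_8 = 20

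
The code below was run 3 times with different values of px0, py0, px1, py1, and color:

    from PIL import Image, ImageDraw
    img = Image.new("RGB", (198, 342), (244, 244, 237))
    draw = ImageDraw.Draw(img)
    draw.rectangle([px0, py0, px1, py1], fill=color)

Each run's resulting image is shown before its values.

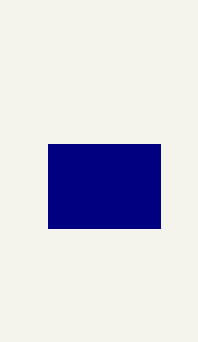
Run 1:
px0 = 48
py0 = 144
px1 = 160
py1 = 228
color = 'navy'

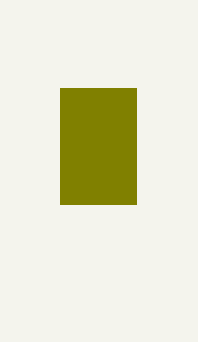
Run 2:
px0 = 60, py0 = 88, px1 = 136, py1 = 204, color = 'olive'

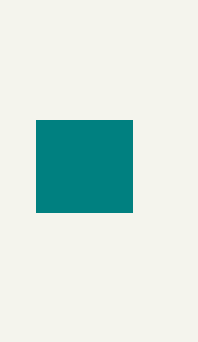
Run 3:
px0 = 36, py0 = 120, px1 = 132, py1 = 212, color = 'teal'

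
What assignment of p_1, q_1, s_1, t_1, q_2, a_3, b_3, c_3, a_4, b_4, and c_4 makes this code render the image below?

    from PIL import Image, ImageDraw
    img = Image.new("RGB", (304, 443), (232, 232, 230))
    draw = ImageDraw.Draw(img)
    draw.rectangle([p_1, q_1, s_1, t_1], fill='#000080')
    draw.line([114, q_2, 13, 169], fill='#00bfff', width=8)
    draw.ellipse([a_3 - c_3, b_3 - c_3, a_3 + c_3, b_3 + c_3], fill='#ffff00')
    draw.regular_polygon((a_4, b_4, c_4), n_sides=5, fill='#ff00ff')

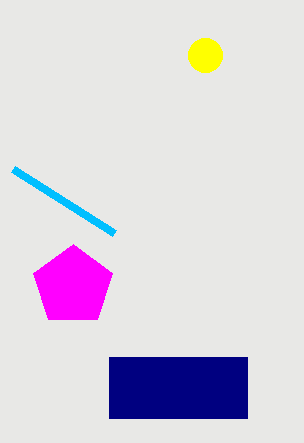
p_1 = 109; q_1 = 357; s_1 = 247; t_1 = 418; q_2 = 233; a_3 = 205; b_3 = 55; c_3 = 17; a_4 = 73; b_4 = 286; c_4 = 42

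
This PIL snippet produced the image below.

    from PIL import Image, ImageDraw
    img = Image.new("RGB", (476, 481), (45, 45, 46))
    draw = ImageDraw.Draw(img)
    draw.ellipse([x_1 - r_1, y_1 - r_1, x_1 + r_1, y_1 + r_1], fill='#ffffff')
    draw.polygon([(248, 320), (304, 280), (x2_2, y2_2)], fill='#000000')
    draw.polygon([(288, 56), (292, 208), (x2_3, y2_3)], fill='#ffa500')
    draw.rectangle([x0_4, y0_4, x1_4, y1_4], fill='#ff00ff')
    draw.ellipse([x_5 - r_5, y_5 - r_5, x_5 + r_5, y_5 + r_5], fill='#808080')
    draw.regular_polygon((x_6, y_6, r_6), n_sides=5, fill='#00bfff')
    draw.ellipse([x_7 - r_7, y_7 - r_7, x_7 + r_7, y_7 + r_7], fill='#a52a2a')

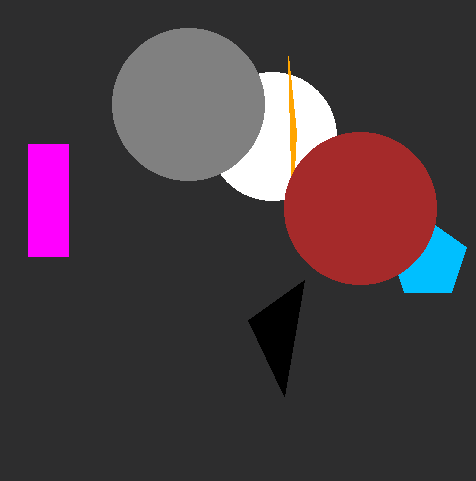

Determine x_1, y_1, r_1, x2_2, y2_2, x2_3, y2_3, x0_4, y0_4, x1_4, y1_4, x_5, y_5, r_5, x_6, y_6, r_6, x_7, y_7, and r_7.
x_1 = 272; y_1 = 136; r_1 = 64; x2_2 = 284; y2_2 = 396; x2_3 = 296; y2_3 = 132; x0_4 = 28; y0_4 = 144; x1_4 = 68; y1_4 = 256; x_5 = 188; y_5 = 104; r_5 = 76; x_6 = 428; y_6 = 260; r_6 = 40; x_7 = 360; y_7 = 208; r_7 = 76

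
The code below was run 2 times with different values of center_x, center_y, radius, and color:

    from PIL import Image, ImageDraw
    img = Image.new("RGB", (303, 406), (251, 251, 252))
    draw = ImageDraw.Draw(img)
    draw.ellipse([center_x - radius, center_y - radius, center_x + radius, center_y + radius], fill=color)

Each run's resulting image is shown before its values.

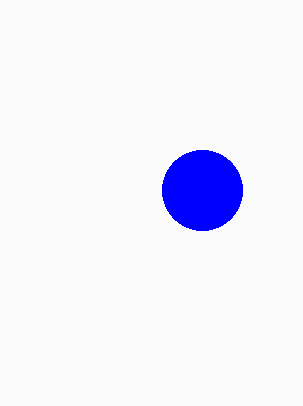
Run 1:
center_x = 202
center_y = 190
radius = 40
color = 'blue'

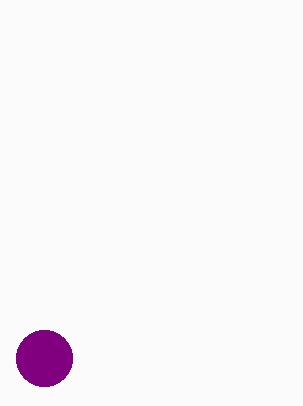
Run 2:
center_x = 44; center_y = 358; radius = 28; color = 'purple'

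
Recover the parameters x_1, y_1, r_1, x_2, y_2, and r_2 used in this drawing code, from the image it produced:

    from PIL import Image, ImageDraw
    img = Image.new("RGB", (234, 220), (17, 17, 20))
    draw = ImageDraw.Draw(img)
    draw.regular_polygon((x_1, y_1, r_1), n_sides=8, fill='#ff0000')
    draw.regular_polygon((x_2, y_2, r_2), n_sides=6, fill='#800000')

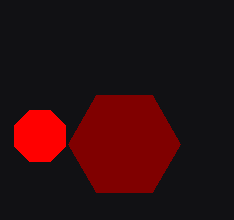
x_1 = 40
y_1 = 136
r_1 = 28
x_2 = 124
y_2 = 144
r_2 = 56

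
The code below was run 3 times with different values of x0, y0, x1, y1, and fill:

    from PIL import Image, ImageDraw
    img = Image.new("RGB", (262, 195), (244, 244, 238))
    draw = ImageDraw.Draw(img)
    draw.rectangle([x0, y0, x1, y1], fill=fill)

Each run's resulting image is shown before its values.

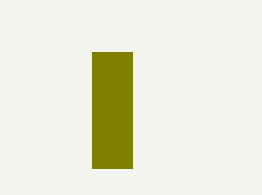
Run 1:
x0 = 92, y0 = 52, x1 = 132, y1 = 168, fill = 'olive'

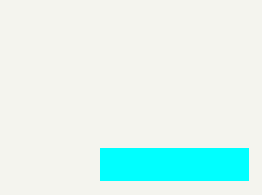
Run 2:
x0 = 100, y0 = 148, x1 = 248, y1 = 180, fill = 'cyan'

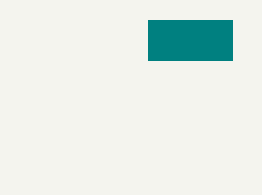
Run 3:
x0 = 148, y0 = 20, x1 = 232, y1 = 60, fill = 'teal'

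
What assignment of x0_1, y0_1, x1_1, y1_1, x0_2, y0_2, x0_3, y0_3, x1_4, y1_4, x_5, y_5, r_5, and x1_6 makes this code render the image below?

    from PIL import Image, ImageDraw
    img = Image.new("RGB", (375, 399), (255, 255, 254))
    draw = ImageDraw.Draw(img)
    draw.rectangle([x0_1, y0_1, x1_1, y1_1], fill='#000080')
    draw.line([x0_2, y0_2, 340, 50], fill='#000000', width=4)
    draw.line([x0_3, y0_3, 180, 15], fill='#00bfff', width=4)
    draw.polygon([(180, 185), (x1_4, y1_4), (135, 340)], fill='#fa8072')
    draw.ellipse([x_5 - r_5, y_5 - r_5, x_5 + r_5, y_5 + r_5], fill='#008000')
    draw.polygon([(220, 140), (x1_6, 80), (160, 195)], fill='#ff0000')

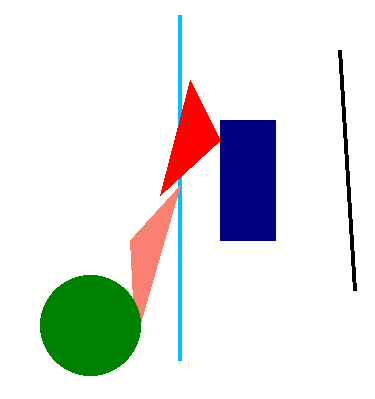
x0_1 = 220, y0_1 = 120, x1_1 = 275, y1_1 = 240, x0_2 = 355, y0_2 = 290, x0_3 = 180, y0_3 = 360, x1_4 = 130, y1_4 = 240, x_5 = 90, y_5 = 325, r_5 = 50, x1_6 = 190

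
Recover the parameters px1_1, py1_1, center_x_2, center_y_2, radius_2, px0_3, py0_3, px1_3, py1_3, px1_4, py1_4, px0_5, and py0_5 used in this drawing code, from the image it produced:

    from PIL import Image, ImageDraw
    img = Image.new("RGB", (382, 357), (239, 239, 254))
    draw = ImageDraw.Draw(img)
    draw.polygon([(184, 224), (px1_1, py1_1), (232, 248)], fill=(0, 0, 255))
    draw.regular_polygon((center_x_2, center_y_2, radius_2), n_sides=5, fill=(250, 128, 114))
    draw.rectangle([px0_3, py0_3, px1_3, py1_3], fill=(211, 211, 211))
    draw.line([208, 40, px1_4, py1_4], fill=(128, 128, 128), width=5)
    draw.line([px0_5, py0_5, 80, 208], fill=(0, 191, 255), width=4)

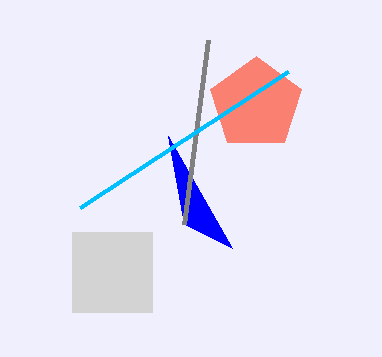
px1_1 = 168; py1_1 = 136; center_x_2 = 256; center_y_2 = 104; radius_2 = 48; px0_3 = 72; py0_3 = 232; px1_3 = 152; py1_3 = 312; px1_4 = 184; py1_4 = 224; px0_5 = 288; py0_5 = 72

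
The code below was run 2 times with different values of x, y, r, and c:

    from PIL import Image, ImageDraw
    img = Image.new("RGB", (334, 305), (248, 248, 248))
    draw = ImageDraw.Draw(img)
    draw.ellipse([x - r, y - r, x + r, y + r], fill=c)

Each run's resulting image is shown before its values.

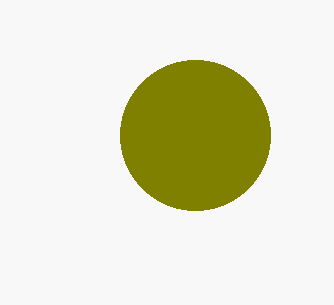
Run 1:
x = 195; y = 135; r = 75; c = 'olive'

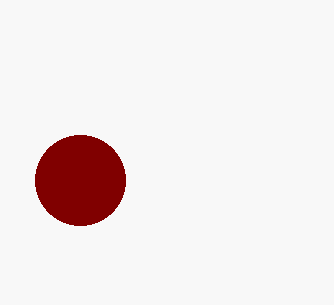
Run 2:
x = 80; y = 180; r = 45; c = 'maroon'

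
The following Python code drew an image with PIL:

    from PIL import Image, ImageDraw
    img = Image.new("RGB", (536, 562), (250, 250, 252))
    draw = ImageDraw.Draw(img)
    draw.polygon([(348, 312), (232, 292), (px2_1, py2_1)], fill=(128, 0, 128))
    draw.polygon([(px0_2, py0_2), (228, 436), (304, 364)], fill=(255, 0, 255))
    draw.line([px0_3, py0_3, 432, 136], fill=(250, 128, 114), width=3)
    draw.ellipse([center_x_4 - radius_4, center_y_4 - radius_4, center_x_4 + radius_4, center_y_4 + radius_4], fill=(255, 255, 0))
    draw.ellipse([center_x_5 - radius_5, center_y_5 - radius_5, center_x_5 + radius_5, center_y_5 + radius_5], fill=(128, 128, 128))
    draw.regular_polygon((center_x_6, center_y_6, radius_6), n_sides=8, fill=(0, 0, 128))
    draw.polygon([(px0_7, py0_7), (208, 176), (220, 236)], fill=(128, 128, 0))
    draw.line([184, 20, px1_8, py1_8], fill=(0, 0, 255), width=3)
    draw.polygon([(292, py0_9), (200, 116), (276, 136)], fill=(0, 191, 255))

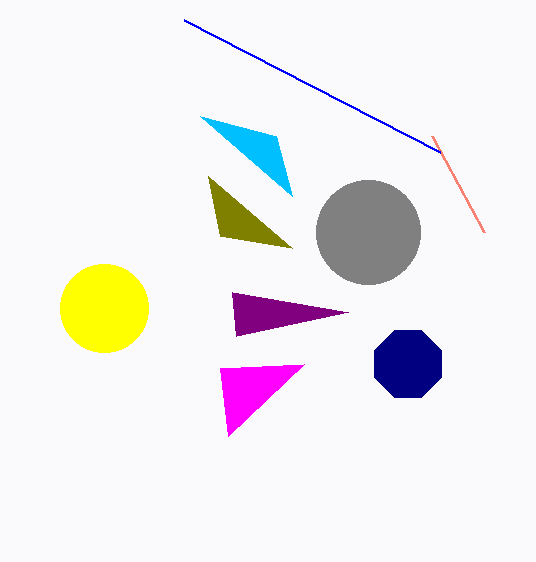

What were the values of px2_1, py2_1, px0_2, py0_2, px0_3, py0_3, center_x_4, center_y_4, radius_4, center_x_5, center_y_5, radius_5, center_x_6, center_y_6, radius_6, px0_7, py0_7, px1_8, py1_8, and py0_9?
px2_1 = 236
py2_1 = 336
px0_2 = 220
py0_2 = 368
px0_3 = 484
py0_3 = 232
center_x_4 = 104
center_y_4 = 308
radius_4 = 44
center_x_5 = 368
center_y_5 = 232
radius_5 = 52
center_x_6 = 408
center_y_6 = 364
radius_6 = 36
px0_7 = 292
py0_7 = 248
px1_8 = 440
py1_8 = 152
py0_9 = 196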